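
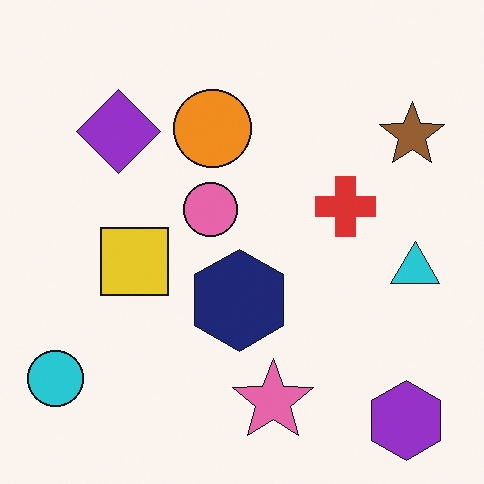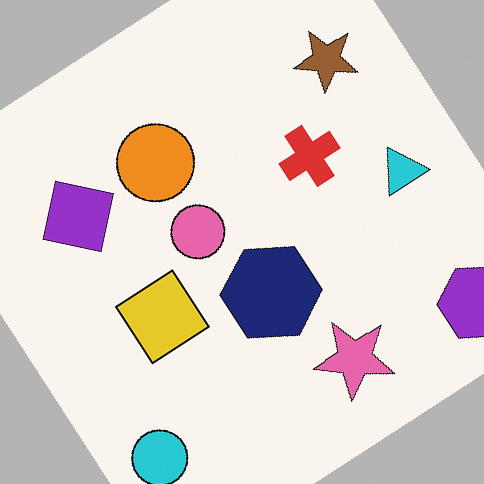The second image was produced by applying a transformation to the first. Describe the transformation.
This is the original image rotated counter-clockwise by a large amount — several tens of degrees.

Every shape is tilted by the same angle and the image corners show triangular fill wedges — a whole-image rotation by a non-right angle.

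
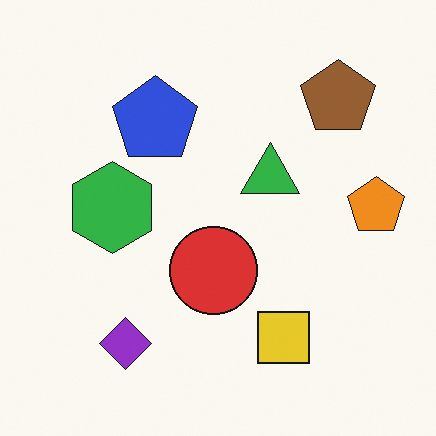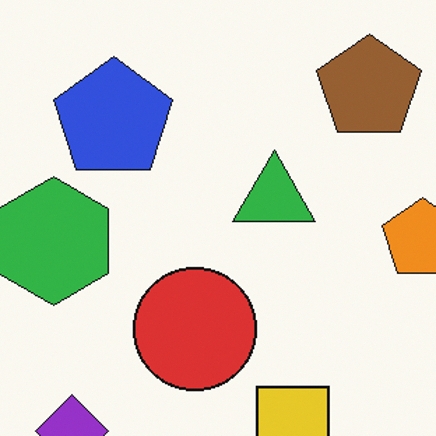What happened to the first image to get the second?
It was cropped to a modestly smaller region and rescaled.

The visible shapes are larger and the field of view is narrower; shapes near the original edges may be partly or wholly outside the frame — a crop-and-rescale.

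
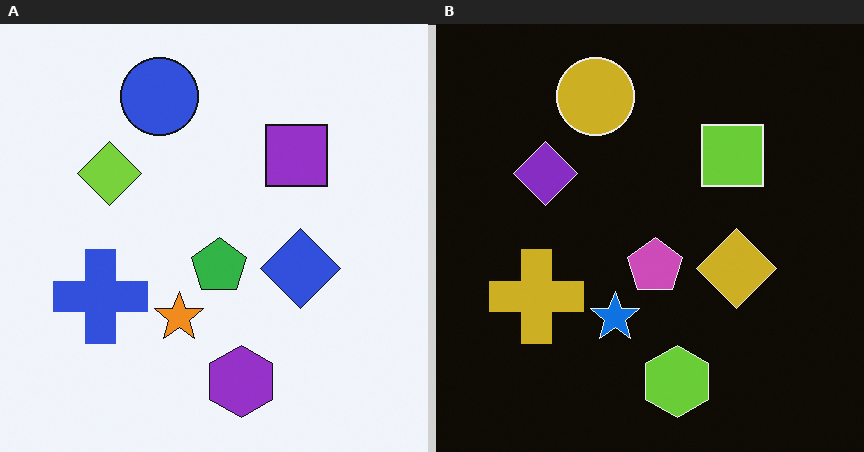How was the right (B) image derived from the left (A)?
The transformation is: color-inverted (negative).

The light background has become dark and every shape's color is its complement — a photographic negative.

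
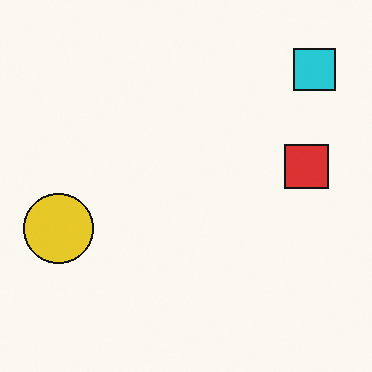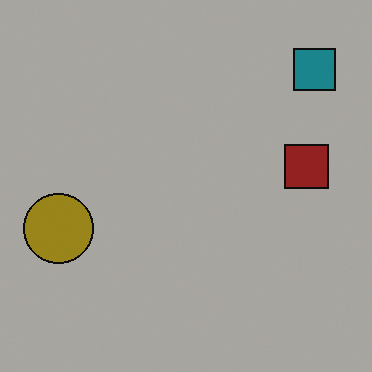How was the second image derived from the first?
The second image is the first substantially darkened.

Every pixel — background and shapes alike — is uniformly darkened.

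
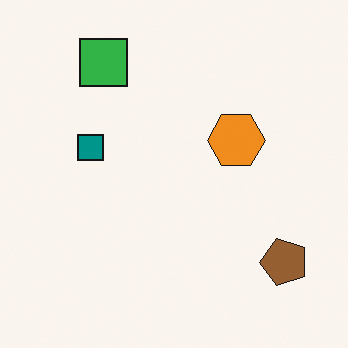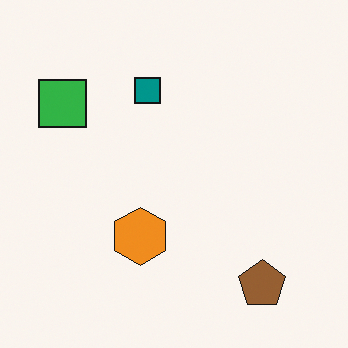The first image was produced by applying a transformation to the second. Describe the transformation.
Transposed (reflected across the top-left ↔ bottom-right diagonal).

Shapes have swapped their row and column positions — what was in the top-right is now in the bottom-left — a diagonal reflection.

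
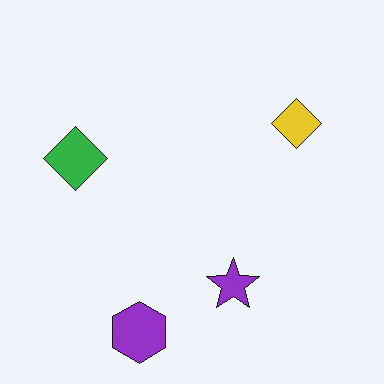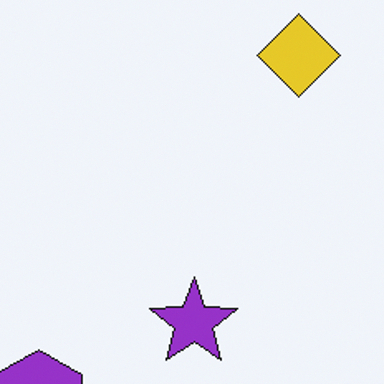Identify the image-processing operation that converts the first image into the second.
The transformation is: cropped to a noticeably smaller region and rescaled.

The visible shapes are larger and the field of view is narrower; shapes near the original edges may be partly or wholly outside the frame — a crop-and-rescale.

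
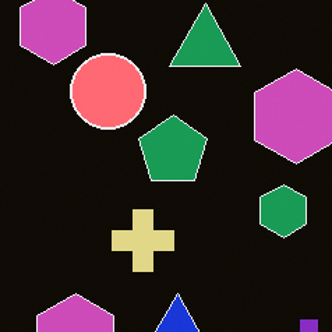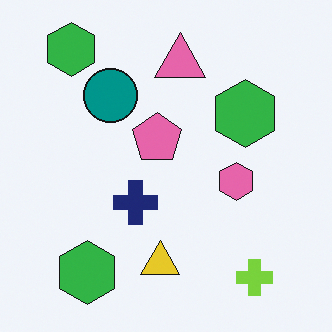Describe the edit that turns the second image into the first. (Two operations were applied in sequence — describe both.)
It was cropped to a modestly smaller region and rescaled, then color-inverted (negative).

The visible shapes are larger and the field of view is narrower; shapes near the original edges may be partly or wholly outside the frame — a crop-and-rescale. The light background has become dark and every shape's color is its complement — a photographic negative.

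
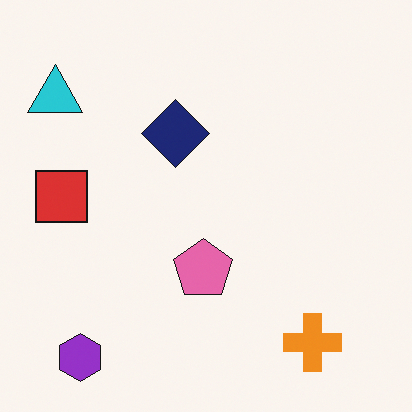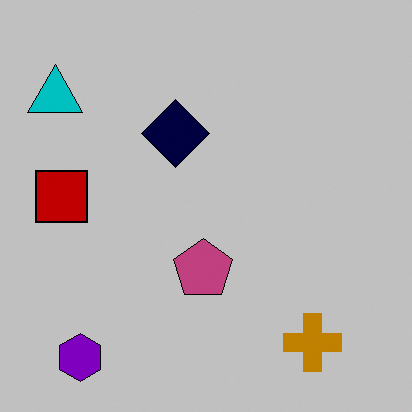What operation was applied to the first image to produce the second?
The second image is the first heavily posterized to just a handful of flat colors.

Each flat color has snapped to a coarser quantized level — most visibly, the near-white background has dropped to a flat grey.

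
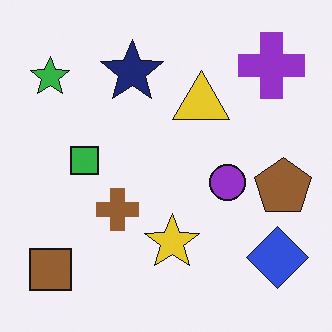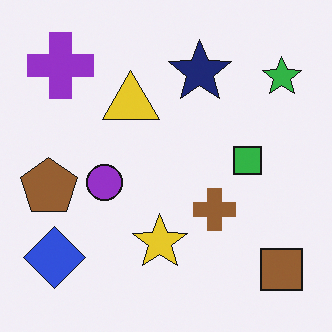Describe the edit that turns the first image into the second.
The transformation is: flipped horizontally (left ↔ right).

The brown pentagon is in the right of the first image and the left of the second — shapes on opposite sides of the vertical midline have swapped in a mirror flip.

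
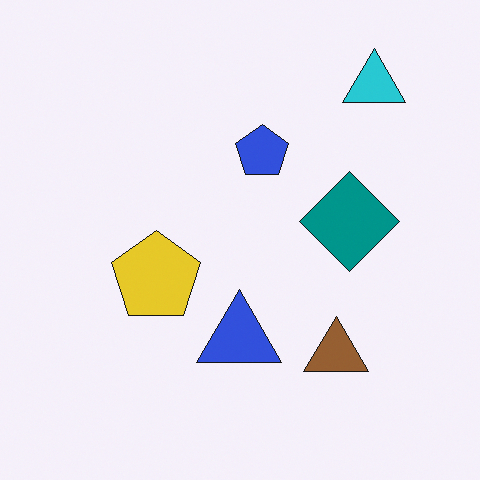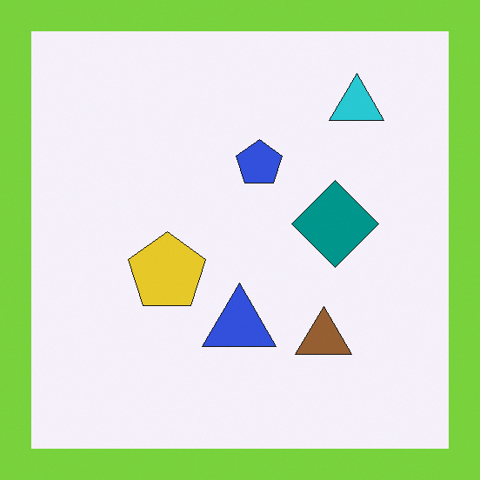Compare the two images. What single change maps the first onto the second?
This is the original image framed with a lime border.

A solid lime frame runs around the edge of the second image, with the content slightly shrunk inside it.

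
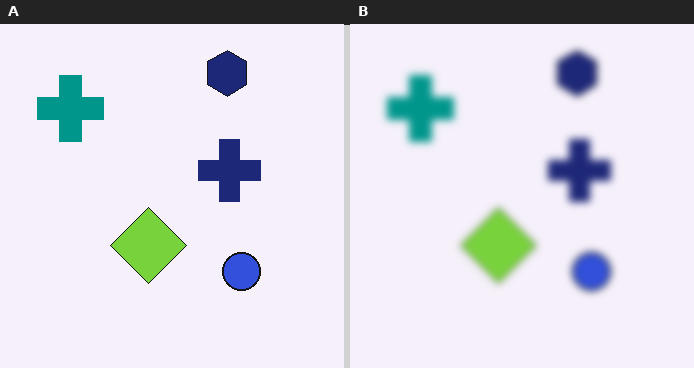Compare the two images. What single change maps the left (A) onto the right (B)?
The image was moderately blurred.

Shape edges and outlines are uniformly softened across the whole image.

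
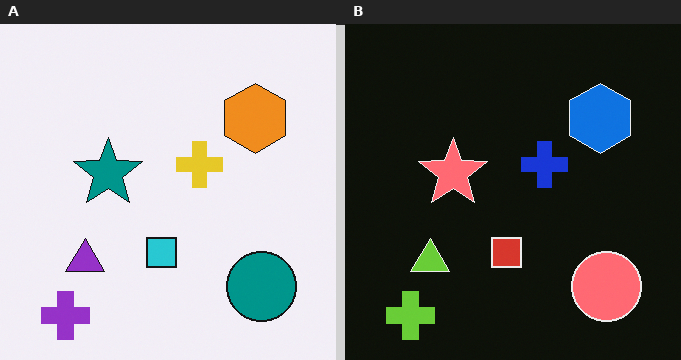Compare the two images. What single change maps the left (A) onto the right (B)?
This is the original image color-inverted (negative).

The light background has become dark and every shape's color is its complement — a photographic negative.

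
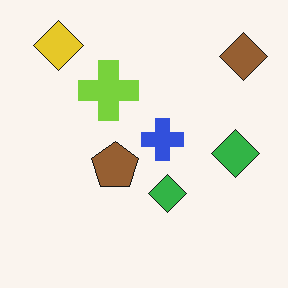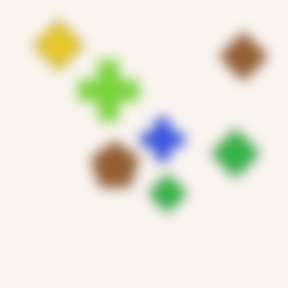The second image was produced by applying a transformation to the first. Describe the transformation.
The transformation is: heavily blurred.

Shape edges and outlines are uniformly softened across the whole image.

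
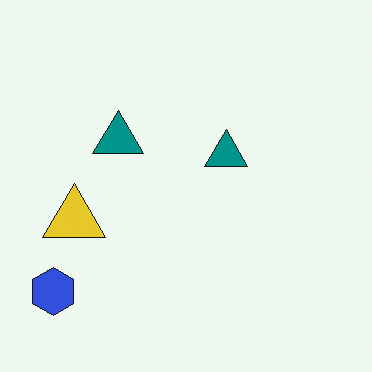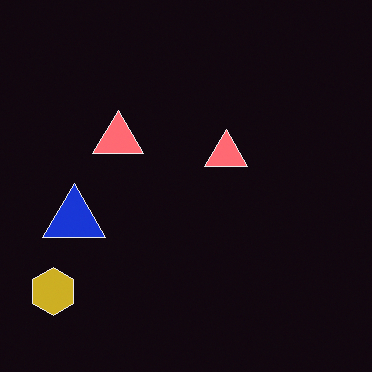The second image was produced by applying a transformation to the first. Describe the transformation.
The transformation is: color-inverted (negative).

The light background has become dark and every shape's color is its complement — a photographic negative.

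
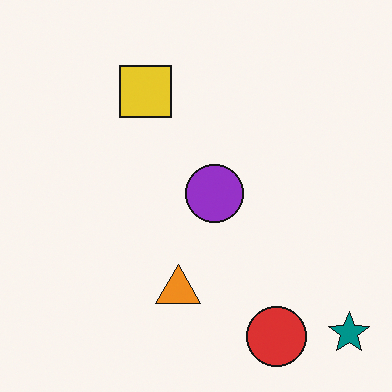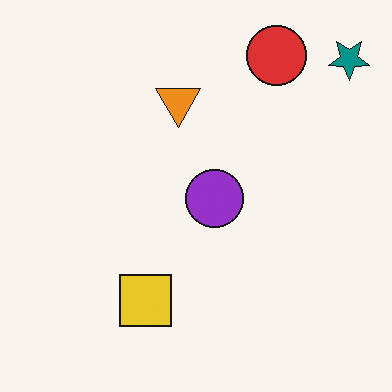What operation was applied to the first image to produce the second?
This is the original image flipped vertically (top ↔ bottom).

The red circle is in the bottom-right of the first image and the top-right of the second — shapes on opposite sides of the horizontal midline have swapped in a mirror flip.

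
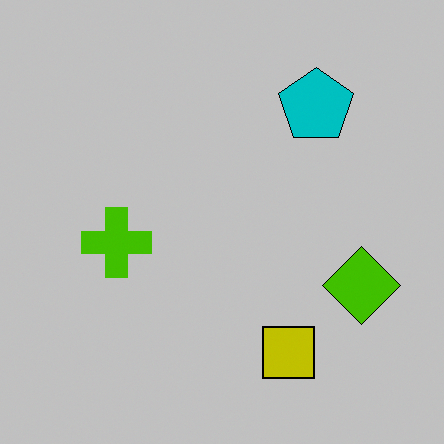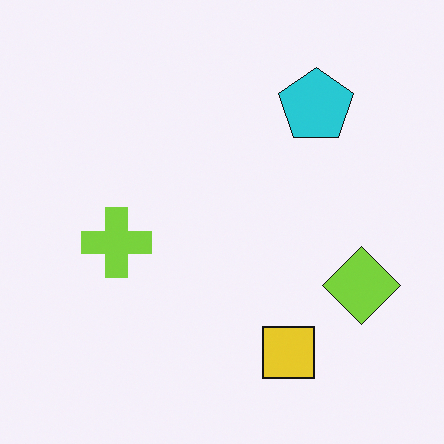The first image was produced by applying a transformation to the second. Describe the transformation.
The image was aggressively posterized.

Each flat color has snapped to a coarser quantized level — most visibly, the near-white background has dropped to a flat grey.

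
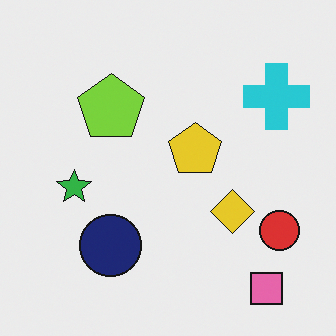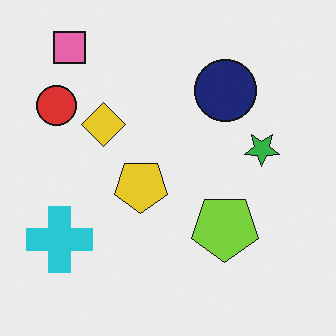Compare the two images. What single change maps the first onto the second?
It was rotated 180°.

The pink square sits in the bottom-right of the first image and the top-left of the second — consistent with a whole-image 180° rotation.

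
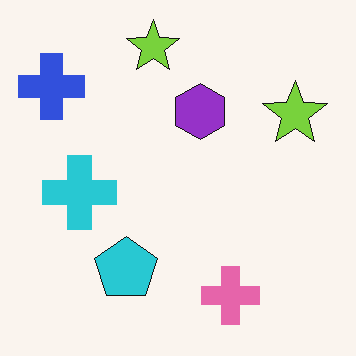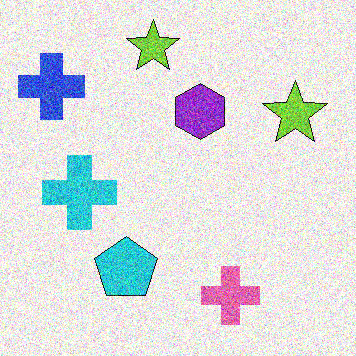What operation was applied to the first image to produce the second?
This is the original image degraded with heavy additive noise.

Random speckle covers the whole image, including the flat background.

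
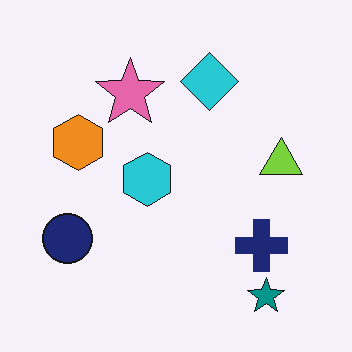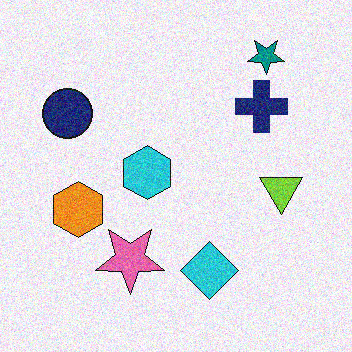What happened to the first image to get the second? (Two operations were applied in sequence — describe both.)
The second image is the first flipped vertically (top ↔ bottom), then degraded with moderate additive noise.

The teal star is in the bottom-right of the first image and the top-right of the second — shapes on opposite sides of the horizontal midline have swapped in a mirror flip. Random speckle covers the whole image, including the flat background.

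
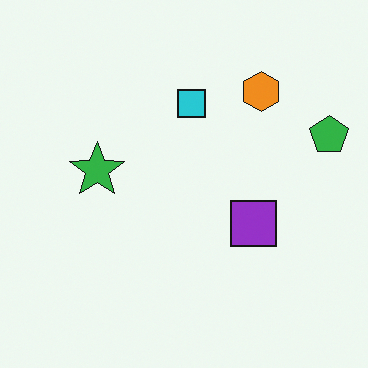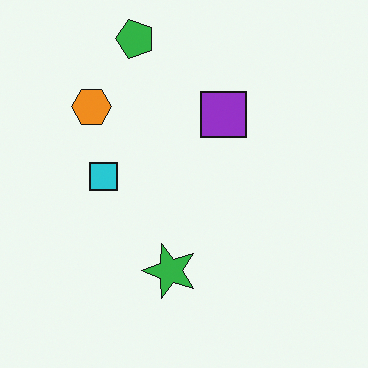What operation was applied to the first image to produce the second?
Rotated 90° counter-clockwise.

The green pentagon sits in the right of the first image and the top of the second — consistent with a whole-image 90° counter-clockwise rotation.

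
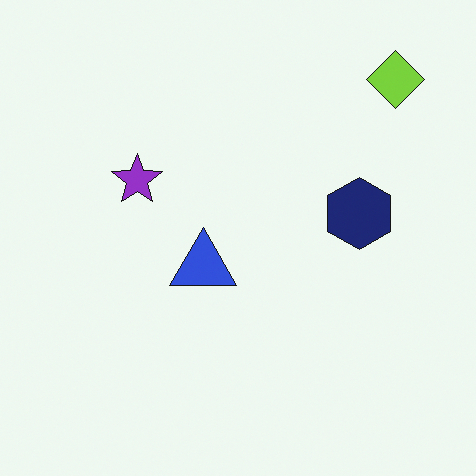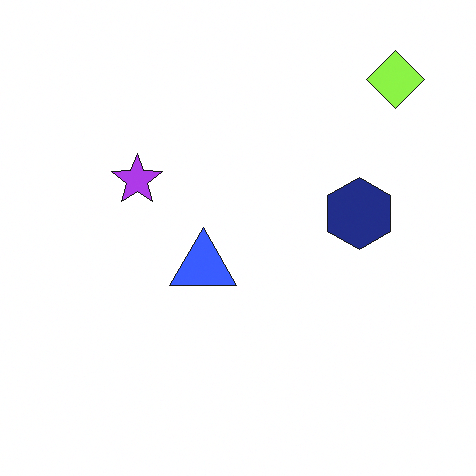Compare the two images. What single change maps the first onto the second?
It was brightened a little.

Every pixel — background and shapes alike — is uniformly brightened.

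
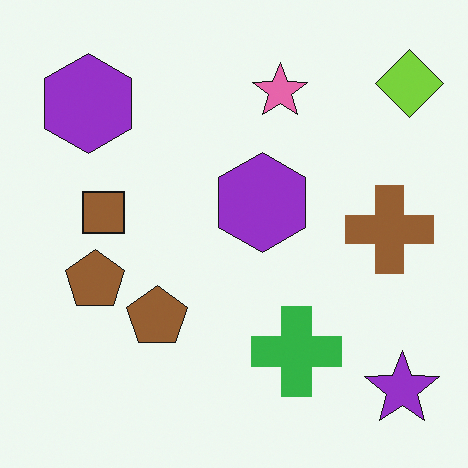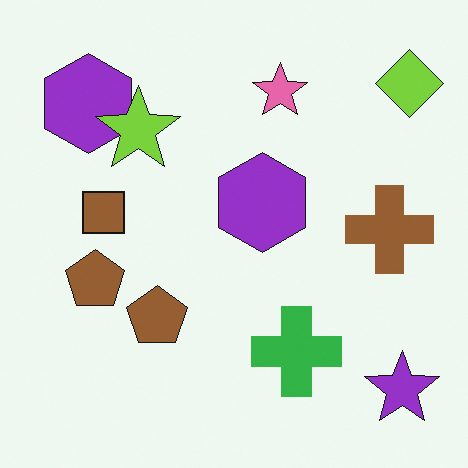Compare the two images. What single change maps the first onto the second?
Overlaid with an additional lime star.

A lime star appears in the second image that is absent from the first.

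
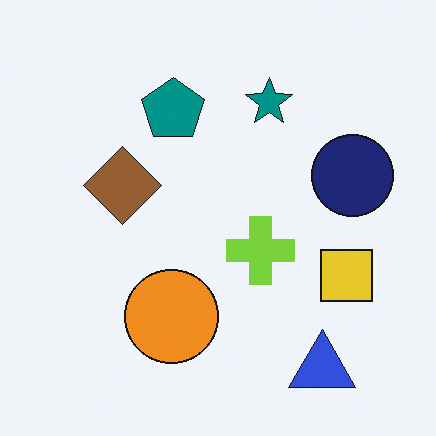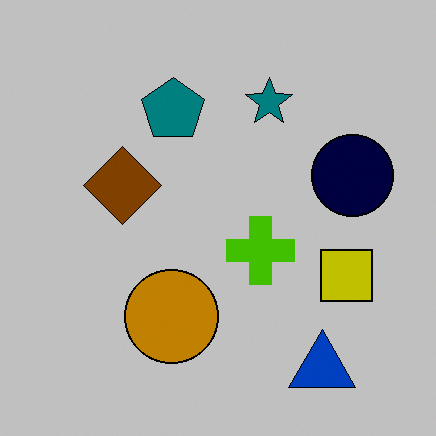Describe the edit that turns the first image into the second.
The image was aggressively posterized.

Each flat color has snapped to a coarser quantized level — most visibly, the near-white background has dropped to a flat grey.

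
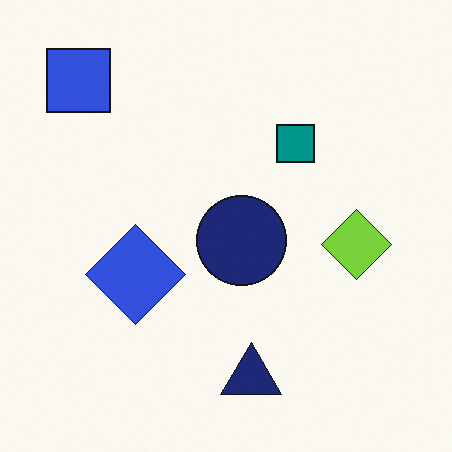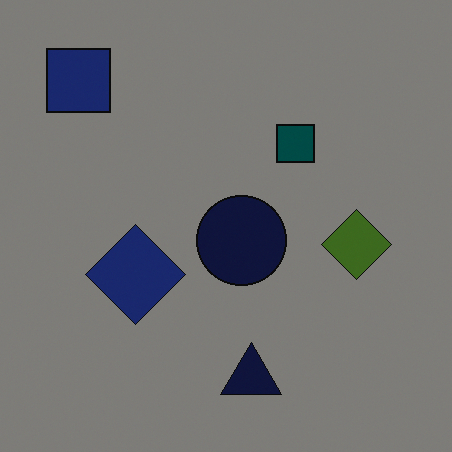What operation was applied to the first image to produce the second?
The second image is the first noticeably darkened.

Every pixel — background and shapes alike — is uniformly darkened.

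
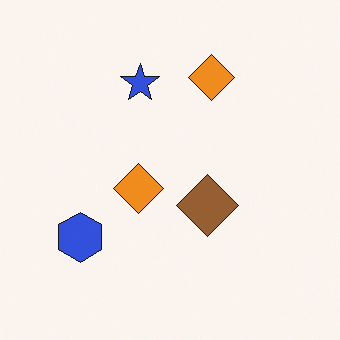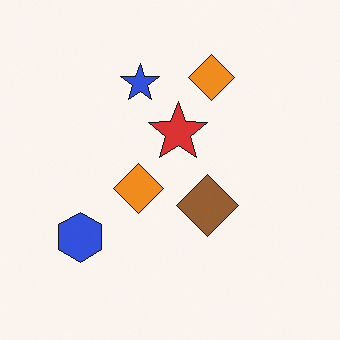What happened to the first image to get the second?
The second image is the first overlaid with an additional red star.

A red star appears in the second image that is absent from the first.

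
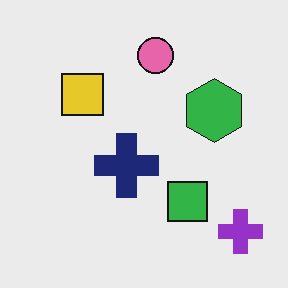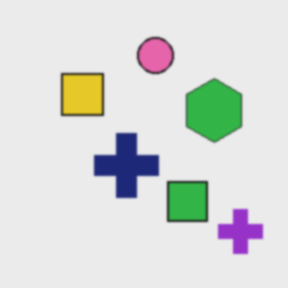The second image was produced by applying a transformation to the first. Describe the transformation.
The transformation is: slightly softened.

Shape edges and outlines are uniformly softened across the whole image.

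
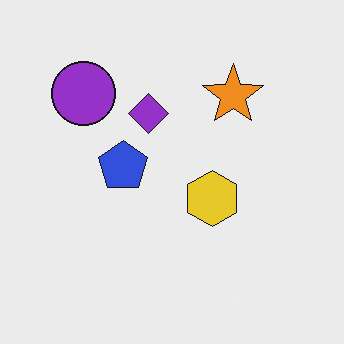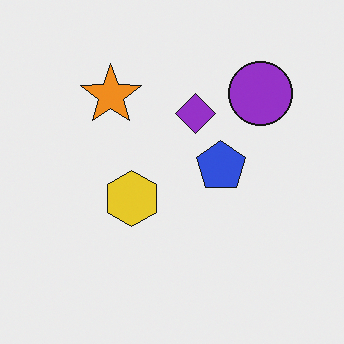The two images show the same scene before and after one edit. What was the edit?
Flipped horizontally (left ↔ right).

The purple circle is in the top-left of the first image and the top-right of the second — shapes on opposite sides of the vertical midline have swapped in a mirror flip.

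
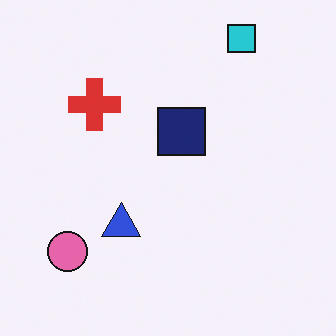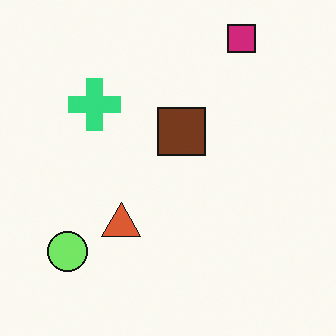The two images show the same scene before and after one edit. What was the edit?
This is the original image hue-shifted through roughly a third of the color wheel.

Every shape's color has rotated by the same amount around the hue wheel — a uniform hue shift.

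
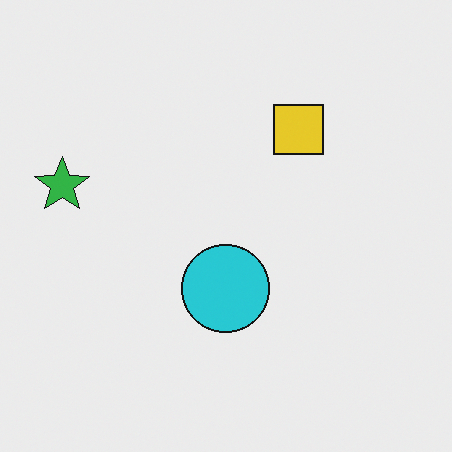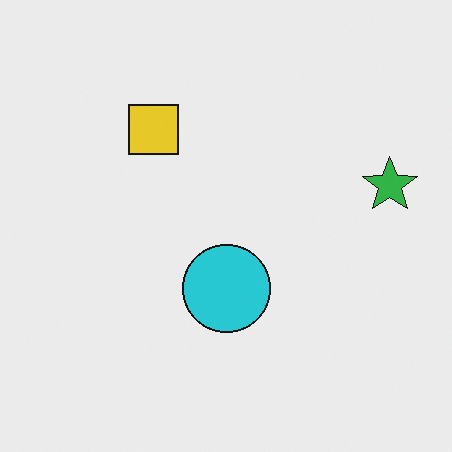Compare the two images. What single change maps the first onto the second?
The second image is the first flipped horizontally (left ↔ right).

The green star is in the left of the first image and the right of the second — shapes on opposite sides of the vertical midline have swapped in a mirror flip.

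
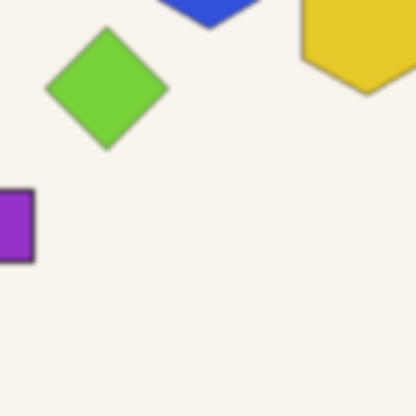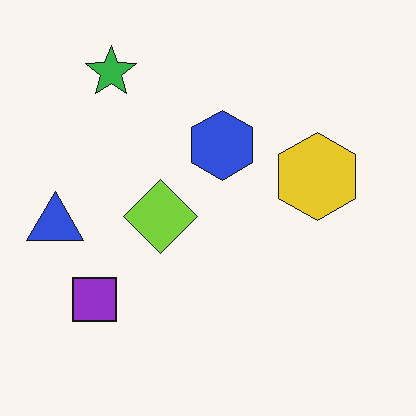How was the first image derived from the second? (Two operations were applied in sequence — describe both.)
This is the original image slightly softened, then cropped tightly and scaled back up.

Shape edges and outlines are uniformly softened across the whole image. The visible shapes are larger and the field of view is narrower; shapes near the original edges may be partly or wholly outside the frame — a crop-and-rescale.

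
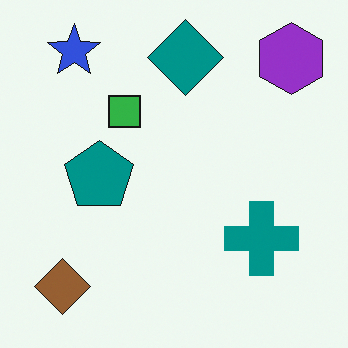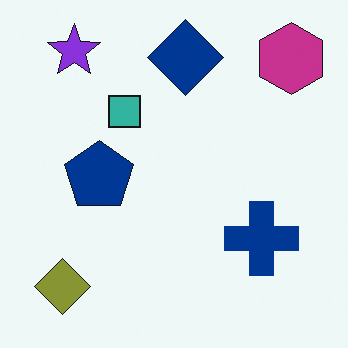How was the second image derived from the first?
The transformation is: hue-shifted slightly.

Every shape's color has rotated by the same amount around the hue wheel — a uniform hue shift.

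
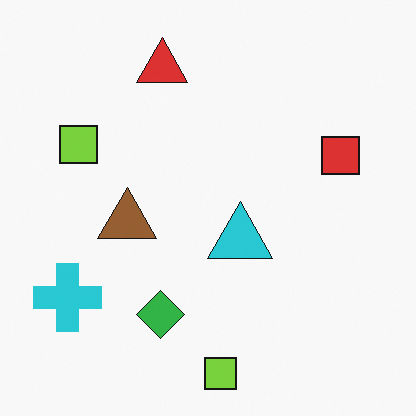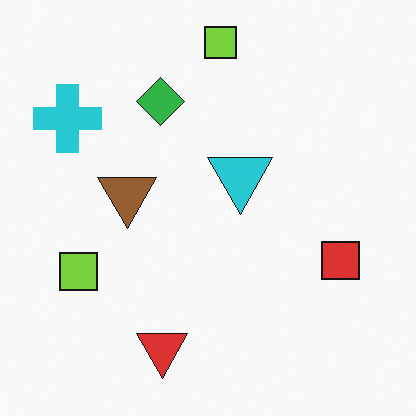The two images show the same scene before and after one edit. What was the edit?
The second image is the first flipped vertically (top ↔ bottom).

The red triangle is in the top of the first image and the bottom of the second — shapes on opposite sides of the horizontal midline have swapped in a mirror flip.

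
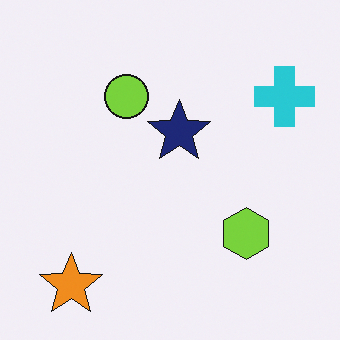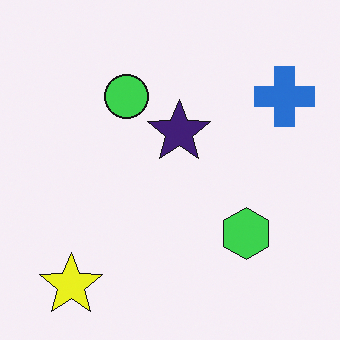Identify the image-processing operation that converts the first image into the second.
The image was hue-shifted slightly.

Every shape's color has rotated by the same amount around the hue wheel — a uniform hue shift.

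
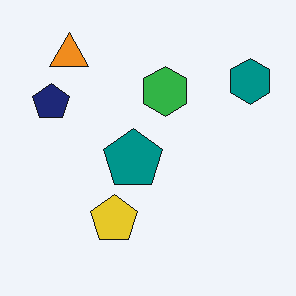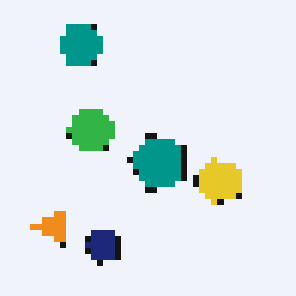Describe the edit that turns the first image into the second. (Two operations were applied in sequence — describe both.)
Rotated 90° counter-clockwise, then pixelated into visible square blocks.

The teal hexagon sits in the top-right of the first image and the top-left of the second — consistent with a whole-image 90° counter-clockwise rotation. Shapes are reduced to large square blocks; fine edges and outlines are lost — a downscale-then-upscale (mosaic) effect.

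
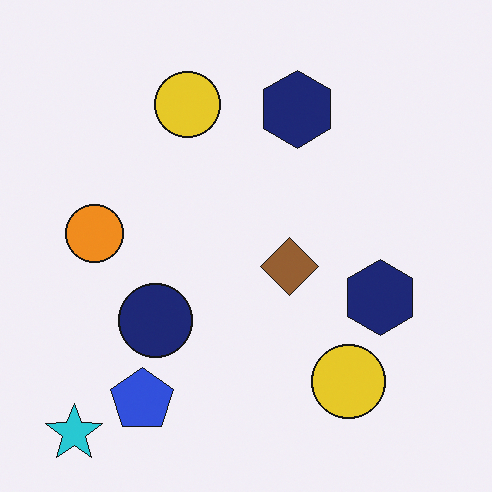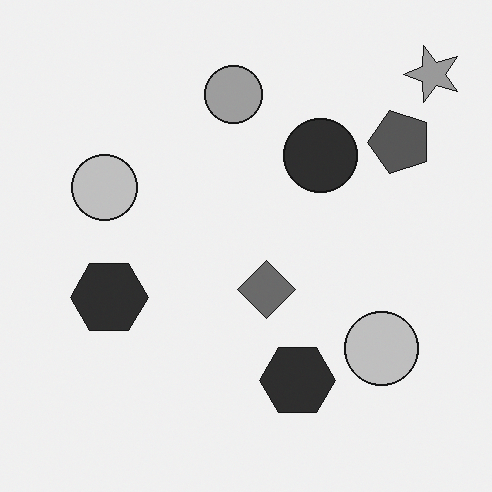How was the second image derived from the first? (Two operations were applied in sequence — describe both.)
The image was transposed (reflected across the top-left ↔ bottom-right diagonal), then converted to grayscale.

Shapes have swapped their row and column positions — what was in the top-right is now in the bottom-left — a diagonal reflection. All color is removed — every shape is now a shade of grey.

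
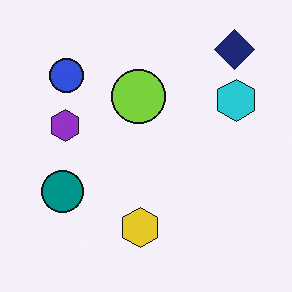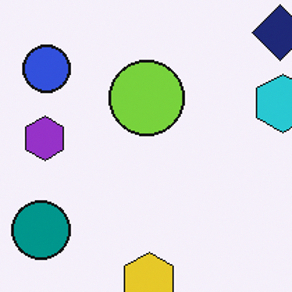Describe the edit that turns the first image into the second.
It was cropped to a modestly smaller region and rescaled.

The visible shapes are larger and the field of view is narrower; shapes near the original edges may be partly or wholly outside the frame — a crop-and-rescale.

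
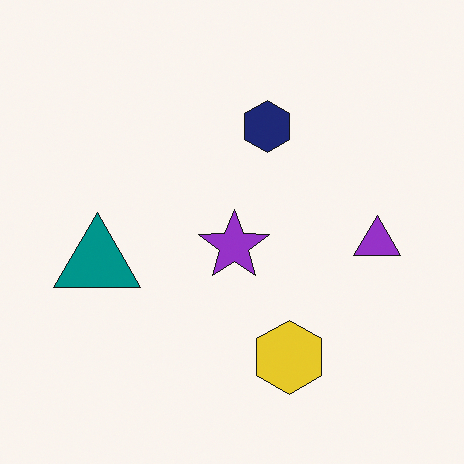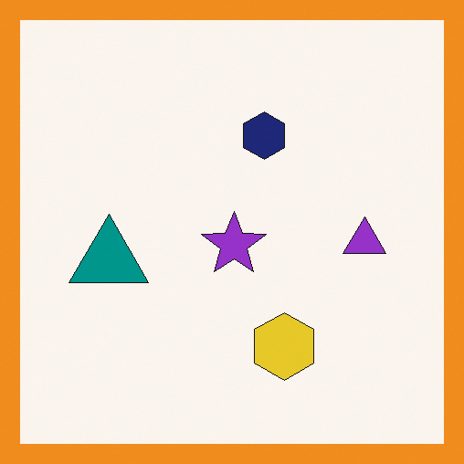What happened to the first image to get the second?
The image was framed with a orange border.

A solid orange frame runs around the edge of the second image, with the content slightly shrunk inside it.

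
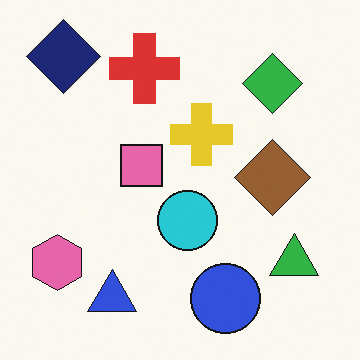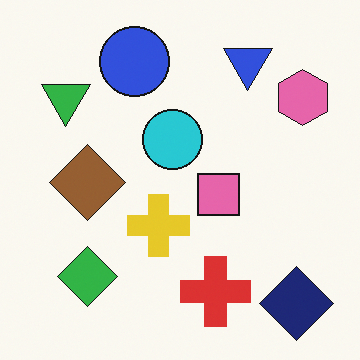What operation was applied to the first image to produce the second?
The transformation is: rotated 180°.

The navy diamond sits in the top-left of the first image and the bottom-right of the second — consistent with a whole-image 180° rotation.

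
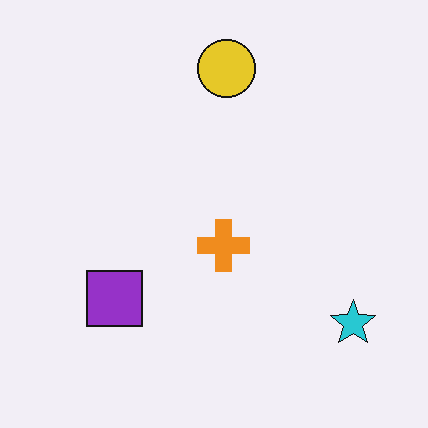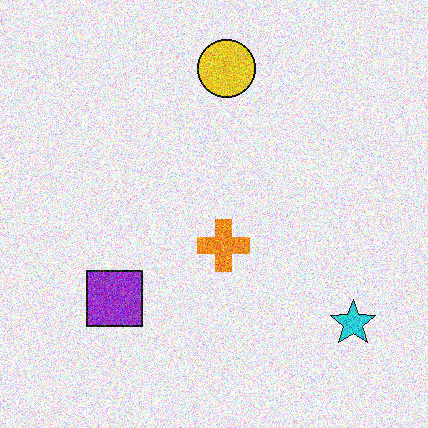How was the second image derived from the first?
The second image is the first degraded with heavy additive noise.

Random speckle covers the whole image, including the flat background.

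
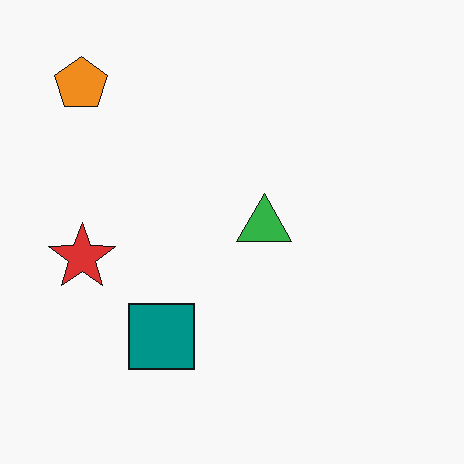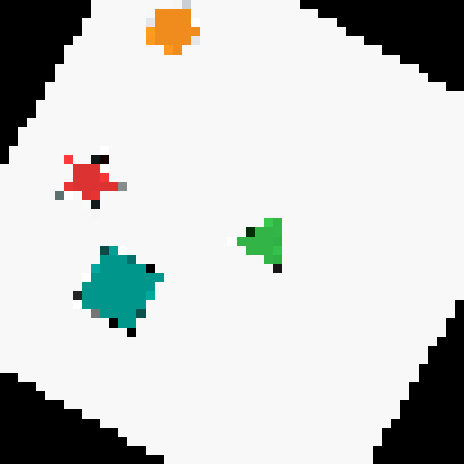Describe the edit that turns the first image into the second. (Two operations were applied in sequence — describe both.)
It was rotated clockwise by a moderate amount, then heavily pixelated into large blocks.

Every shape is tilted by the same angle and the image corners show triangular fill wedges — a whole-image rotation by a non-right angle. Shapes are reduced to large square blocks; fine edges and outlines are lost — a downscale-then-upscale (mosaic) effect.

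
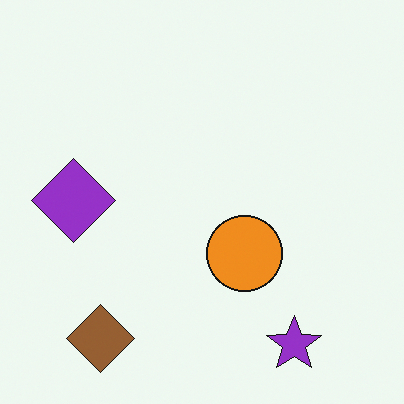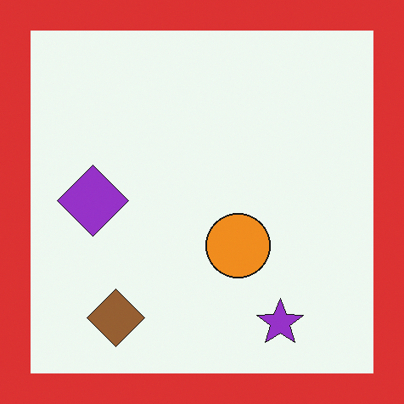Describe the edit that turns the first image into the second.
The second image is the first framed with a red border.

A solid red frame runs around the edge of the second image, with the content slightly shrunk inside it.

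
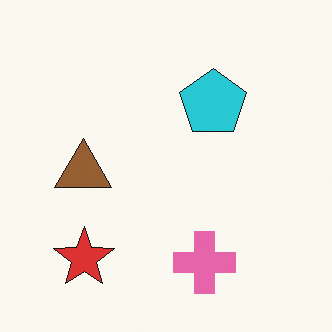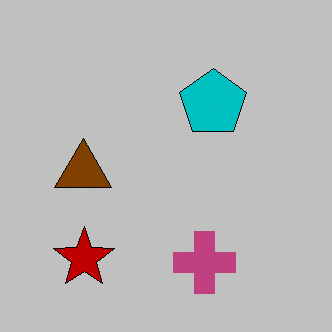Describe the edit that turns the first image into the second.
It was aggressively posterized.

Each flat color has snapped to a coarser quantized level — most visibly, the near-white background has dropped to a flat grey.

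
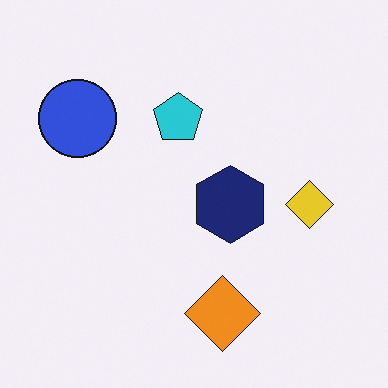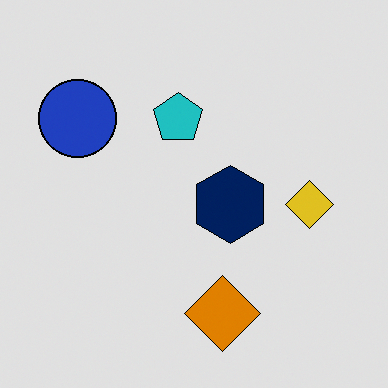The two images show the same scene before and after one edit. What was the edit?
This is the original image moderately posterized.

Each flat color has snapped to a coarser quantized level — most visibly, the near-white background has dropped to a flat grey.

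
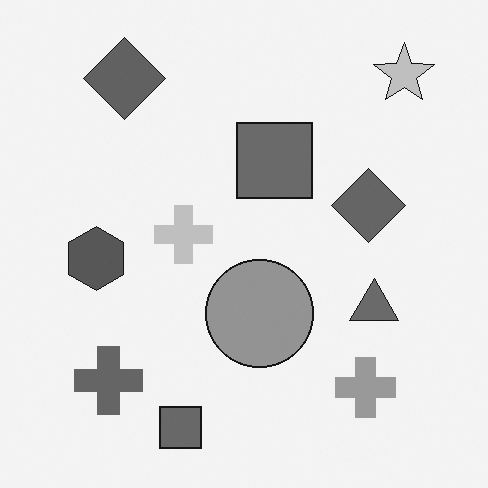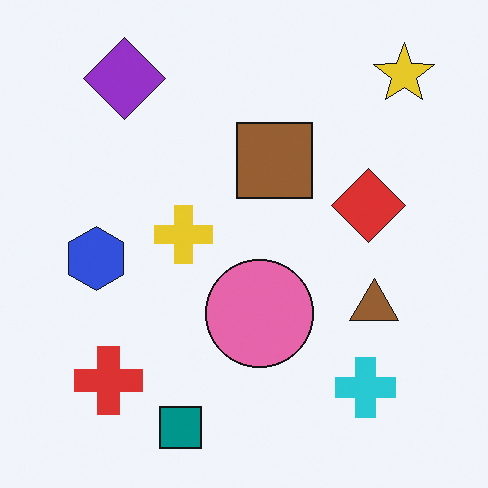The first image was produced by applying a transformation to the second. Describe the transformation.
The transformation is: converted to grayscale.

All color is removed — every shape is now a shade of grey.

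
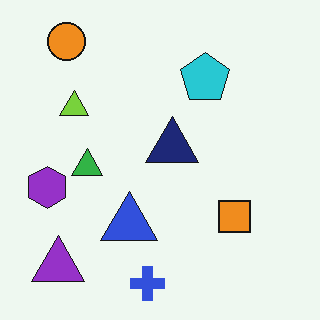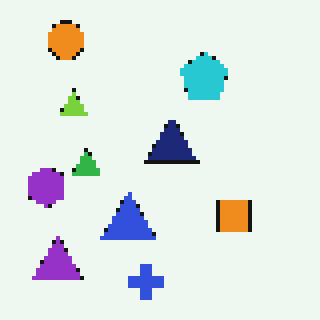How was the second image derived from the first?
Lightly pixelated (a mild mosaic effect).

Shapes are reduced to large square blocks; fine edges and outlines are lost — a downscale-then-upscale (mosaic) effect.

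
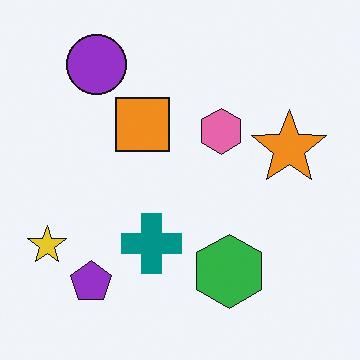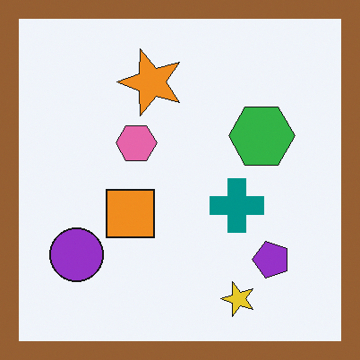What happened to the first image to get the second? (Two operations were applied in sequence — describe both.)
The image was rotated 90° counter-clockwise, then framed with a brown border.

The yellow star sits in the bottom-left of the first image and the bottom-right of the second — consistent with a whole-image 90° counter-clockwise rotation. A solid brown frame runs around the edge of the second image, with the content slightly shrunk inside it.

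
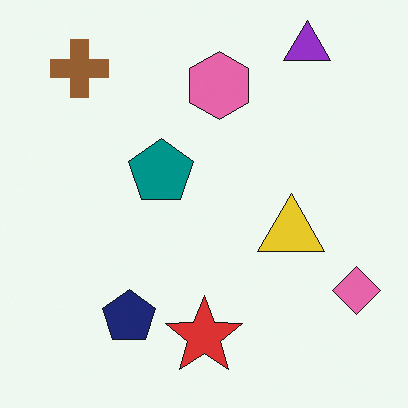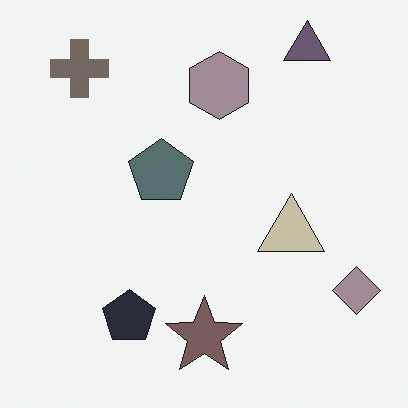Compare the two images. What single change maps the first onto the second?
The transformation is: made much more muted (saturation change).

All colors are more muted and greyish — a global saturation change.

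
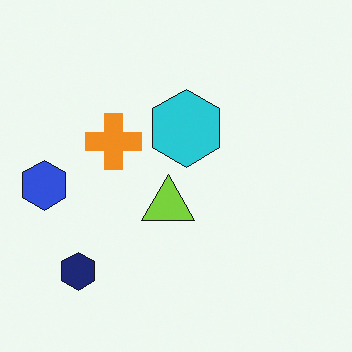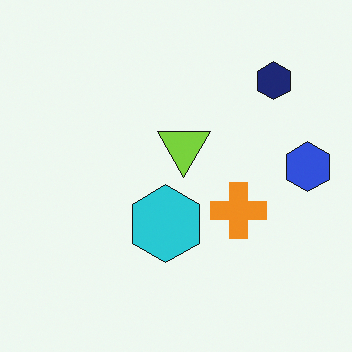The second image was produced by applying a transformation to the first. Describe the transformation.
The transformation is: rotated 180°.

The navy hexagon sits in the bottom-left of the first image and the top-right of the second — consistent with a whole-image 180° rotation.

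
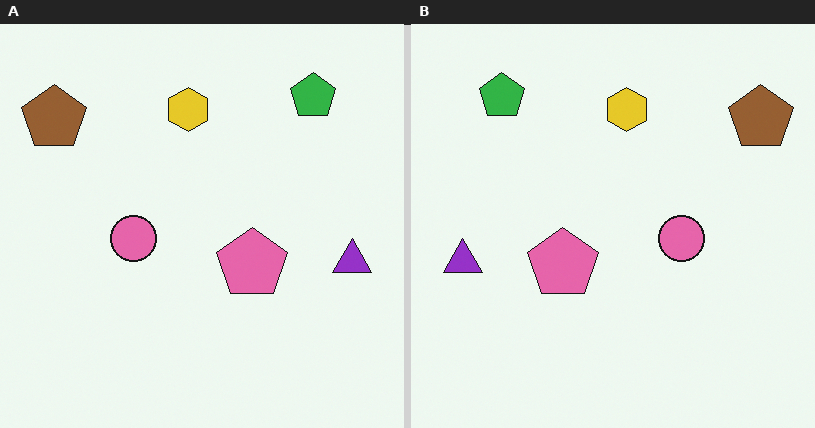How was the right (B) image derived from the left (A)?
The right (B) image is the left (A) flipped horizontally (left ↔ right).

The purple triangle is in the right of the left (A) image and the left of the right (B) — shapes on opposite sides of the vertical midline have swapped in a mirror flip.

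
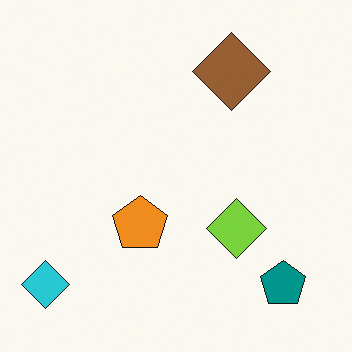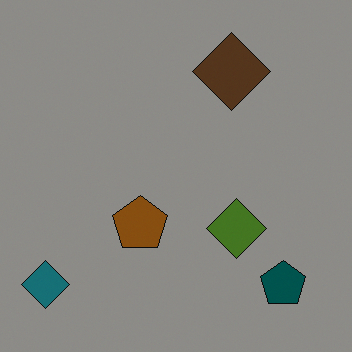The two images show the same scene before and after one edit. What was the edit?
It was darkened a lot.

Every pixel — background and shapes alike — is uniformly darkened.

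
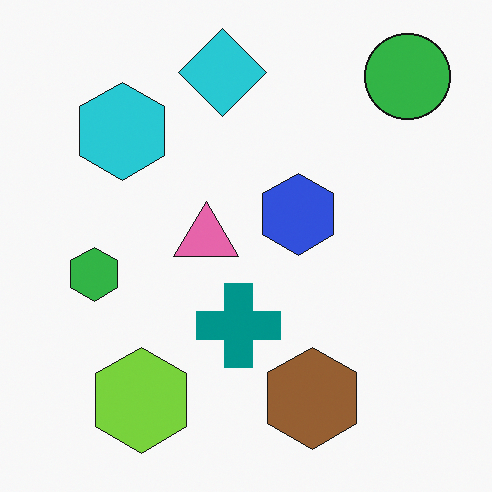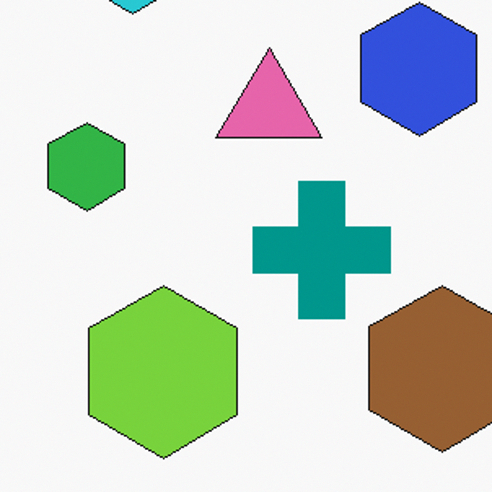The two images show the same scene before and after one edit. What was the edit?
The transformation is: cropped to a noticeably smaller region and rescaled.

The visible shapes are larger and the field of view is narrower; shapes near the original edges may be partly or wholly outside the frame — a crop-and-rescale.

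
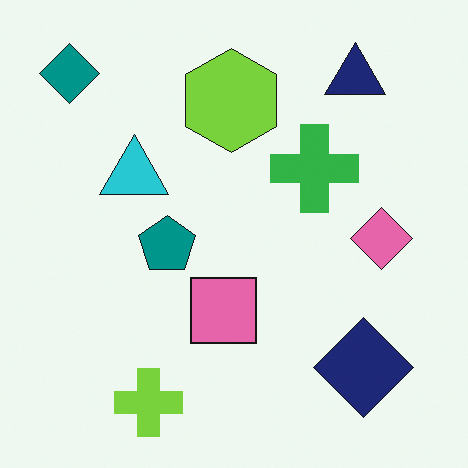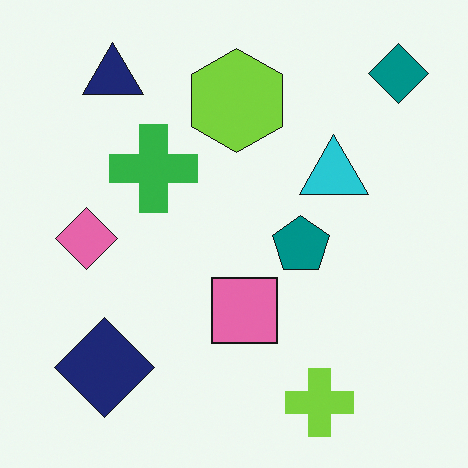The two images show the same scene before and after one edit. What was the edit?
The image was flipped horizontally (left ↔ right).

The teal diamond is in the top-left of the first image and the top-right of the second — shapes on opposite sides of the vertical midline have swapped in a mirror flip.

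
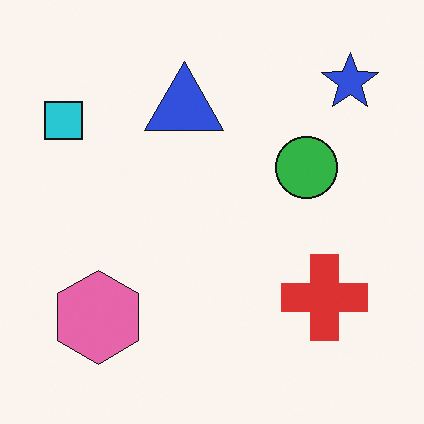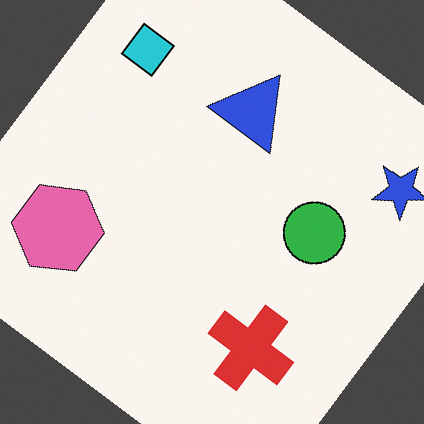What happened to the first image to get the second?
This is the original image rotated clockwise by a large amount — several tens of degrees.

Every shape is tilted by the same angle and the image corners show triangular fill wedges — a whole-image rotation by a non-right angle.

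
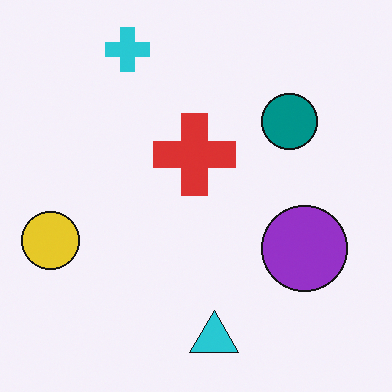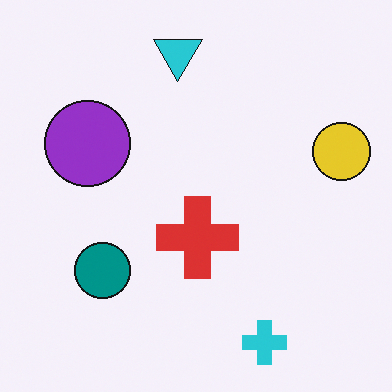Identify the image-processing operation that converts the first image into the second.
Rotated 180°.

The cyan cross sits in the top-left of the first image and the bottom-right of the second — consistent with a whole-image 180° rotation.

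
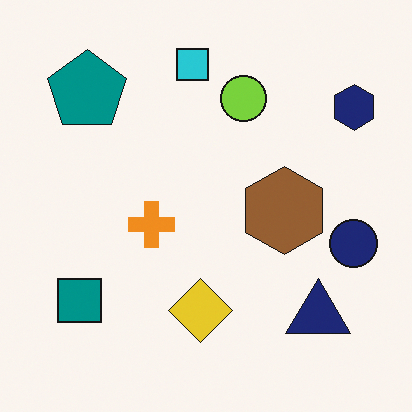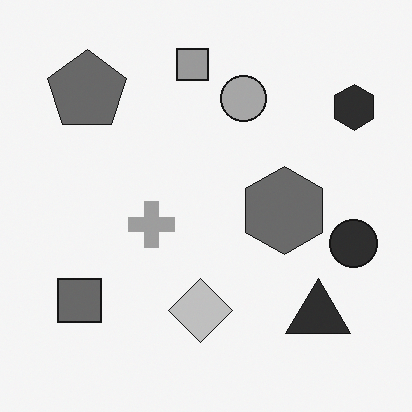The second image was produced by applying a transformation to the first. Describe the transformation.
The image was converted to grayscale.

All color is removed — every shape is now a shade of grey.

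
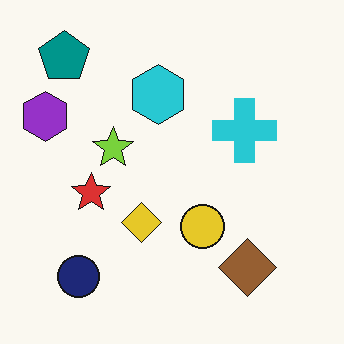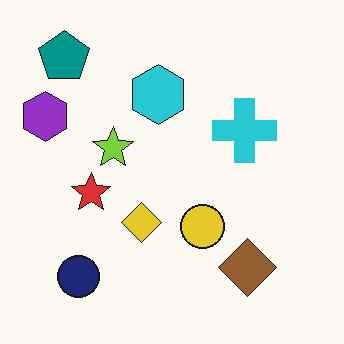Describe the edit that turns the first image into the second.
The image was JPEG-compressed with visible artifacts.

Blocky 8×8 compression artifacts appear around shape edges and the flat background shows ringing — characteristic JPEG degradation.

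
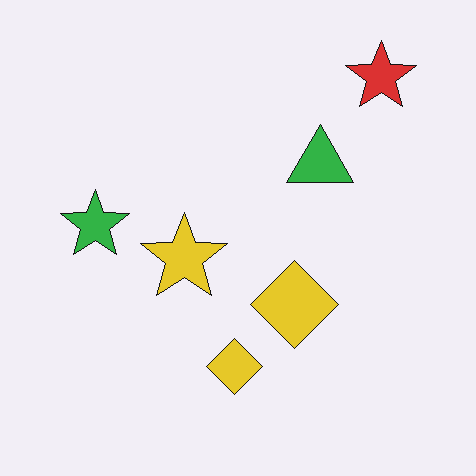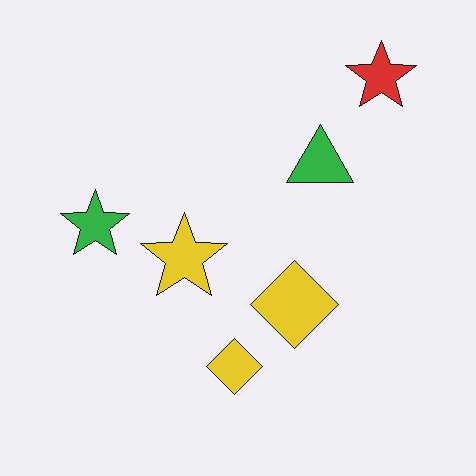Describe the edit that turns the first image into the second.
It was JPEG-compressed with visible artifacts.

Blocky 8×8 compression artifacts appear around shape edges and the flat background shows ringing — characteristic JPEG degradation.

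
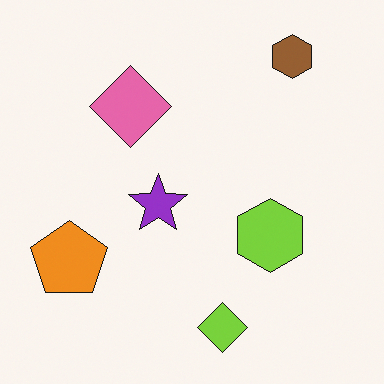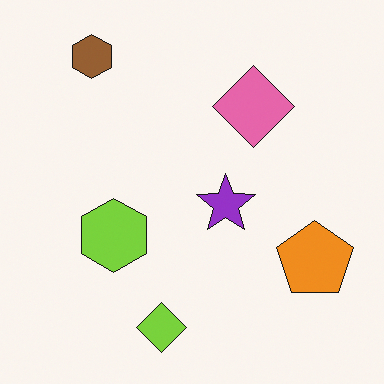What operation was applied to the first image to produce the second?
The second image is the first flipped horizontally (left ↔ right).

The orange pentagon is in the bottom-left of the first image and the bottom-right of the second — shapes on opposite sides of the vertical midline have swapped in a mirror flip.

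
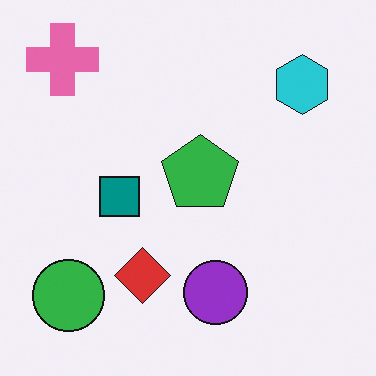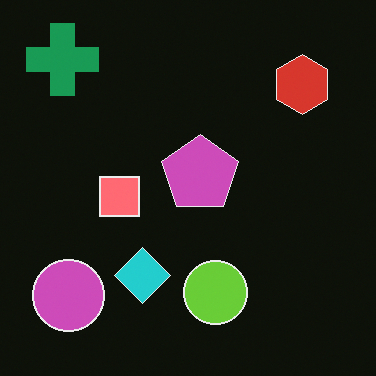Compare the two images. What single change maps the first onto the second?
Color-inverted (negative).

The light background has become dark and every shape's color is its complement — a photographic negative.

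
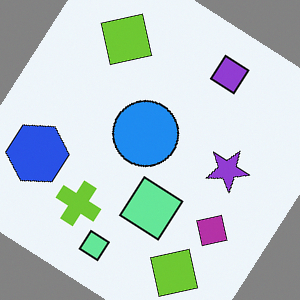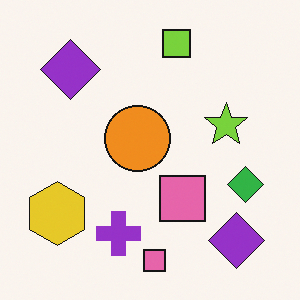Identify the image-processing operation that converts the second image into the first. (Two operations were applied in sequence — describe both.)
The first image is the second hue-shifted through roughly half the color wheel, then rotated clockwise by a large amount — several tens of degrees.

Every shape's color has rotated by the same amount around the hue wheel — a uniform hue shift. Every shape is tilted by the same angle and the image corners show triangular fill wedges — a whole-image rotation by a non-right angle.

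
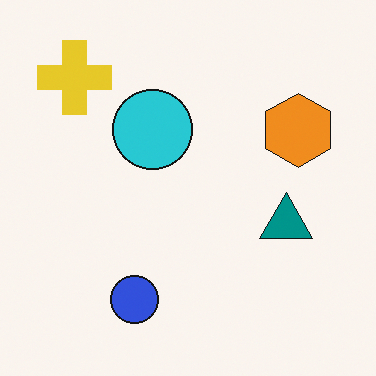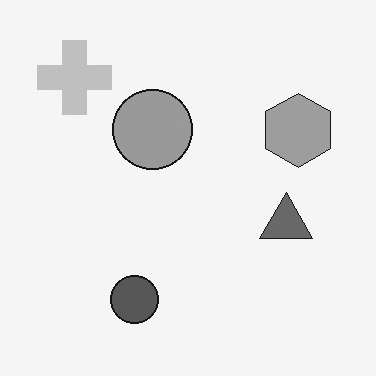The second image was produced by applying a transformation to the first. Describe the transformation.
The transformation is: converted to grayscale.

All color is removed — every shape is now a shade of grey.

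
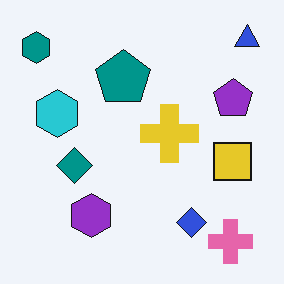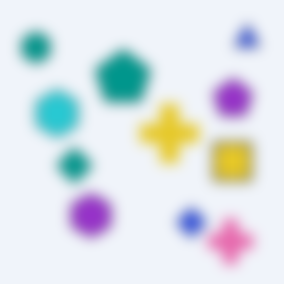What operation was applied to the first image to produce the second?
The second image is the first heavily blurred.

Shape edges and outlines are uniformly softened across the whole image.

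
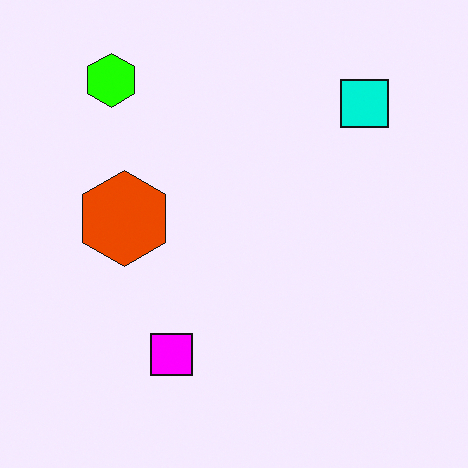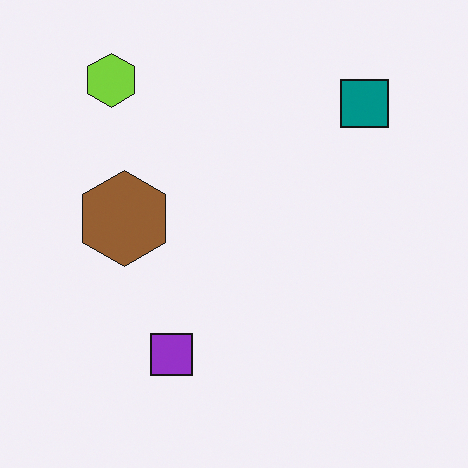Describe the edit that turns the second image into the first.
Heavily oversaturated.

All colors are more vivid — a global saturation change.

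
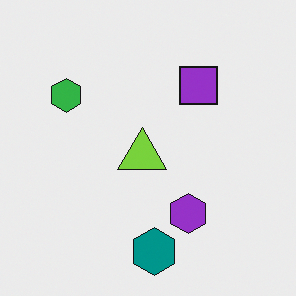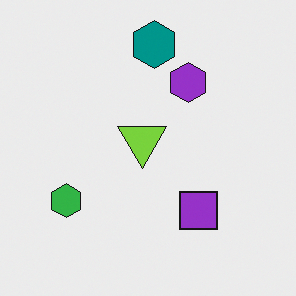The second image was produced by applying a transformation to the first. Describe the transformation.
The transformation is: flipped vertically (top ↔ bottom).

The teal hexagon is in the bottom of the first image and the top of the second — shapes on opposite sides of the horizontal midline have swapped in a mirror flip.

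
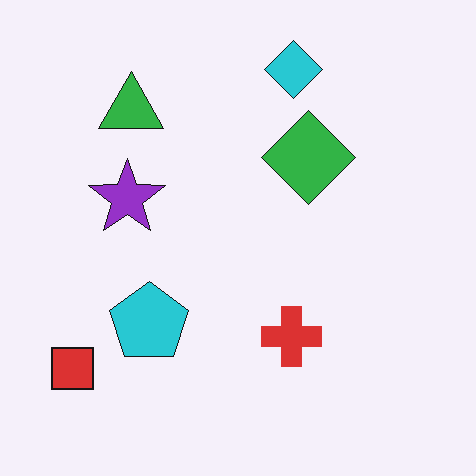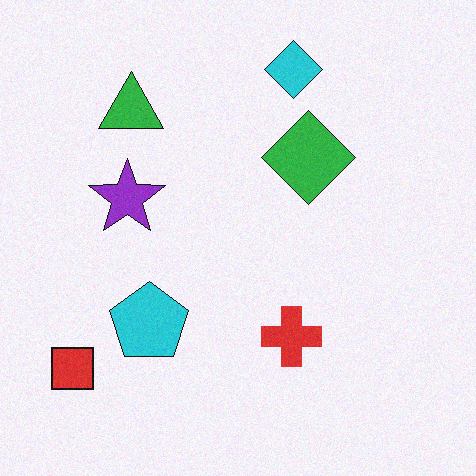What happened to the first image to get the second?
It was degraded with a light layer of grain.

Random speckle covers the whole image, including the flat background.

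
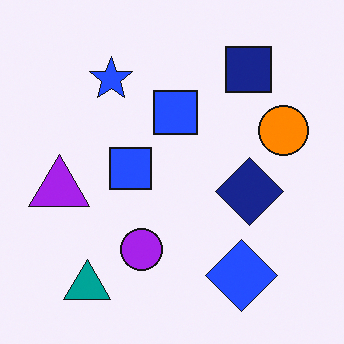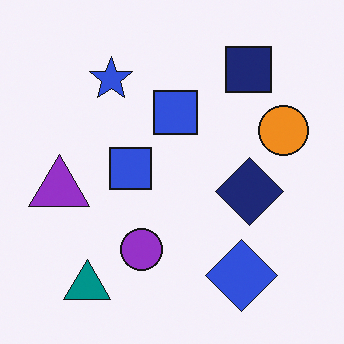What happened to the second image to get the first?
The first image is the second slightly oversaturated.

All colors are more vivid — a global saturation change.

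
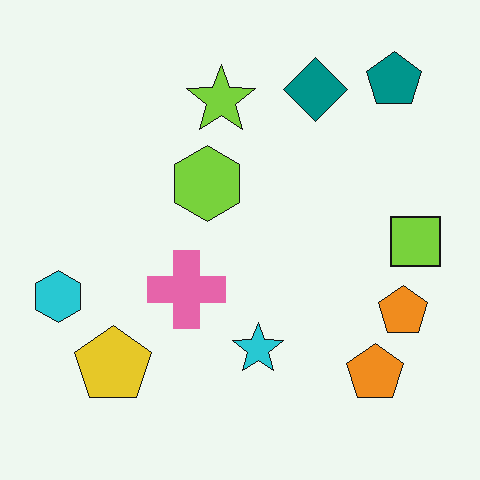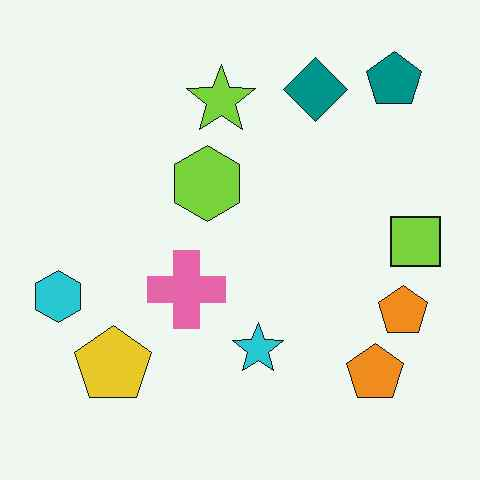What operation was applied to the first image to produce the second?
The transformation is: given moderate JPEG compression.

Blocky 8×8 compression artifacts appear around shape edges and the flat background shows ringing — characteristic JPEG degradation.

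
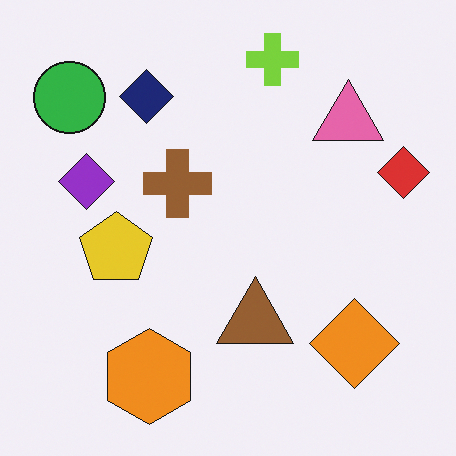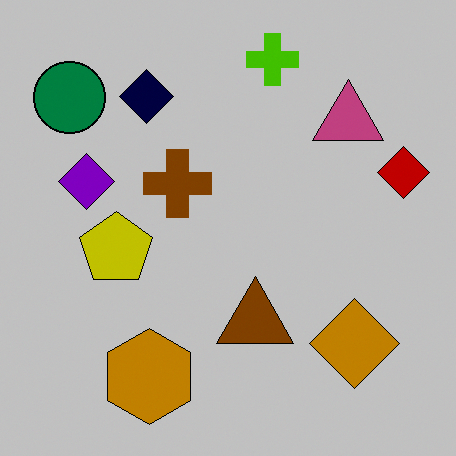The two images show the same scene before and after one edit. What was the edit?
It was aggressively posterized.

Each flat color has snapped to a coarser quantized level — most visibly, the near-white background has dropped to a flat grey.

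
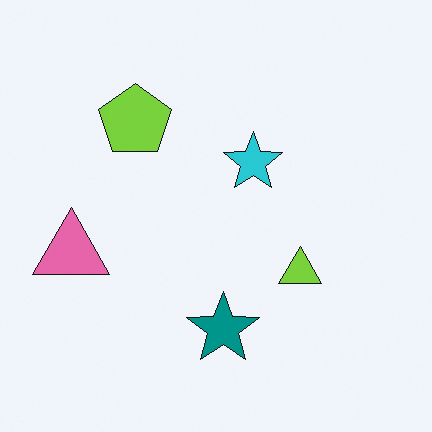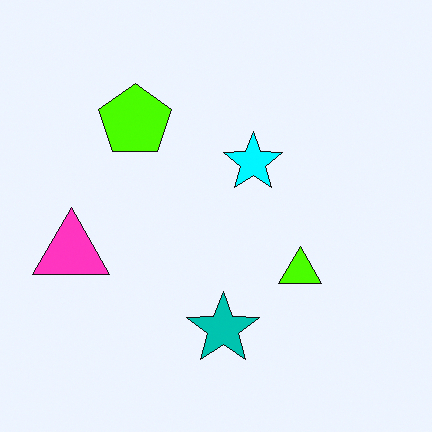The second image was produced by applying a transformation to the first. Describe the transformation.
The transformation is: made much more vivid (saturation change).

All colors are more vivid — a global saturation change.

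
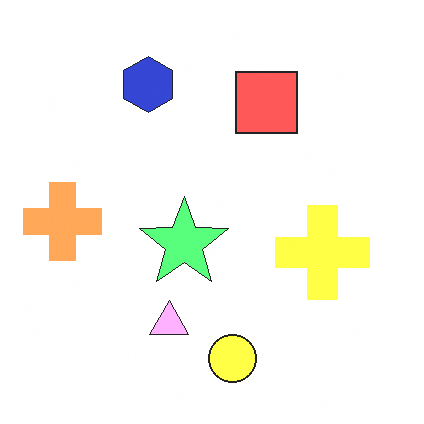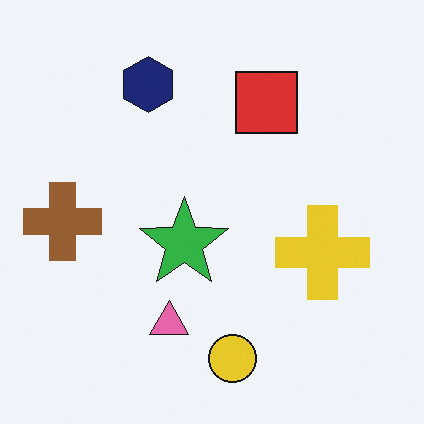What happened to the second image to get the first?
The first image is the second noticeably brightened.

Every pixel — background and shapes alike — is uniformly brightened.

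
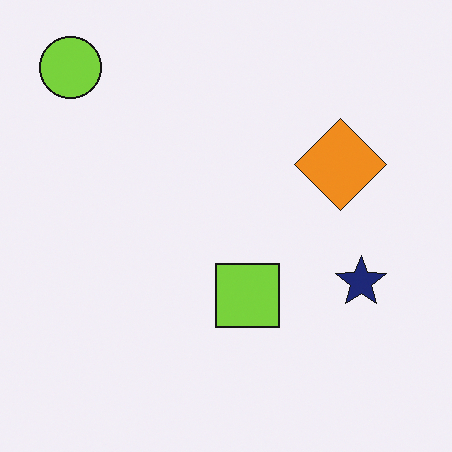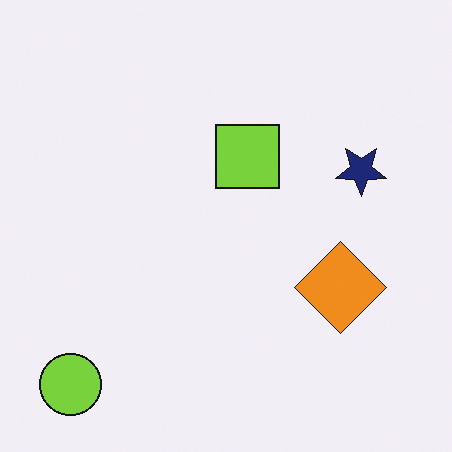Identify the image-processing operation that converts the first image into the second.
The second image is the first flipped vertically (top ↔ bottom).

The lime circle is in the top-left of the first image and the bottom-left of the second — shapes on opposite sides of the horizontal midline have swapped in a mirror flip.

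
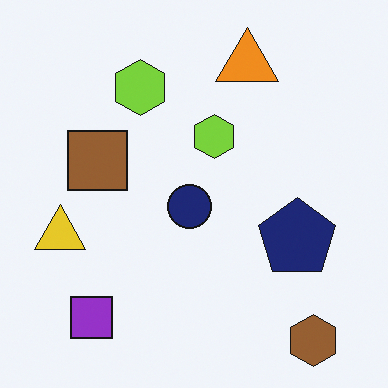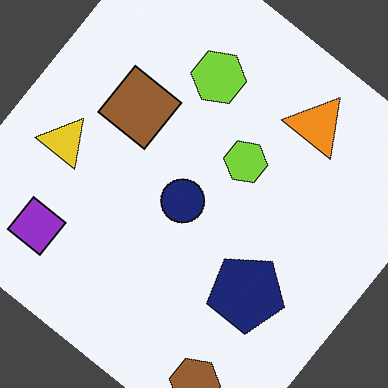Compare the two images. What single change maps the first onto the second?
The image was rotated clockwise by a large amount — several tens of degrees.

Every shape is tilted by the same angle and the image corners show triangular fill wedges — a whole-image rotation by a non-right angle.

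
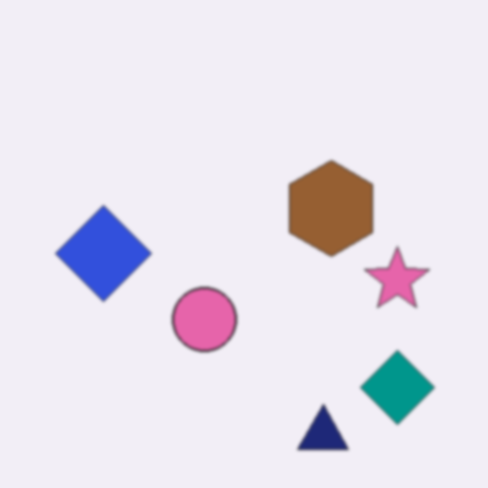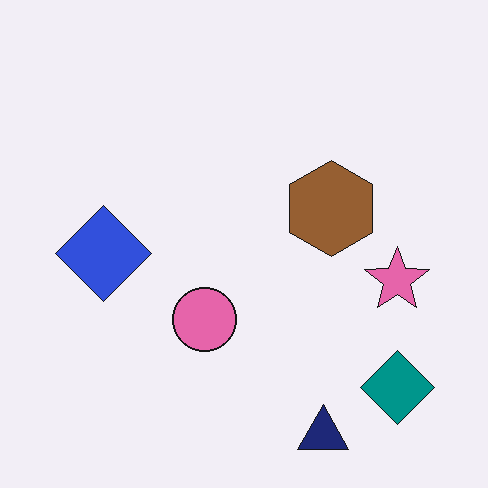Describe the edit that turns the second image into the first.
The image was lightly blurred.

Shape edges and outlines are uniformly softened across the whole image.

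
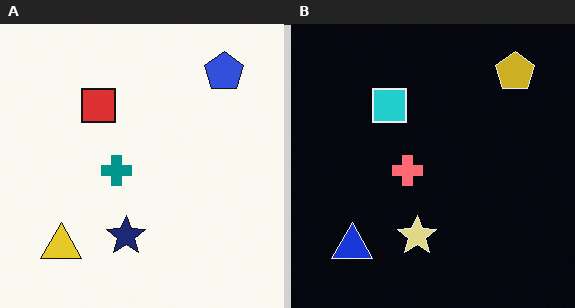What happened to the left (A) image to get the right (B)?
Color-inverted (negative).

The light background has become dark and every shape's color is its complement — a photographic negative.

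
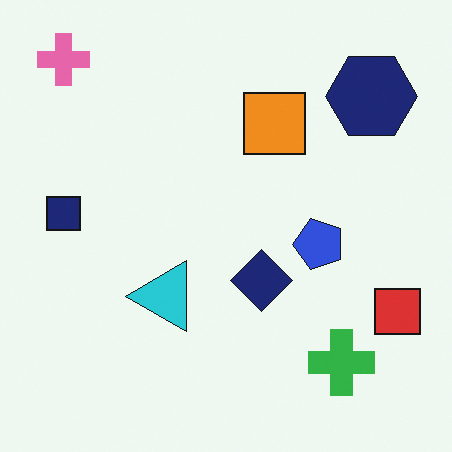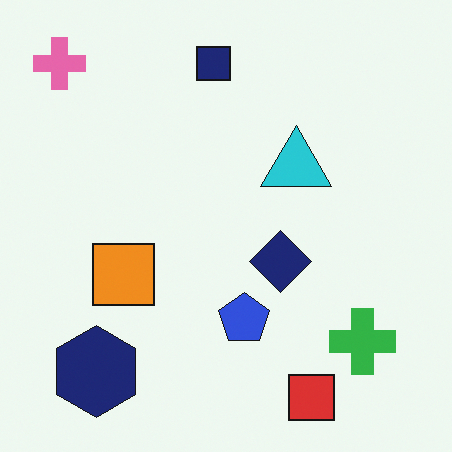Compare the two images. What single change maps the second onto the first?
The first image is the second transposed (reflected across the top-left ↔ bottom-right diagonal).

Shapes have swapped their row and column positions — what was in the top-right is now in the bottom-left — a diagonal reflection.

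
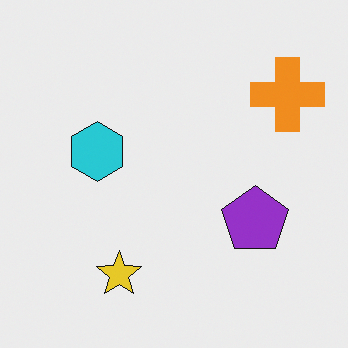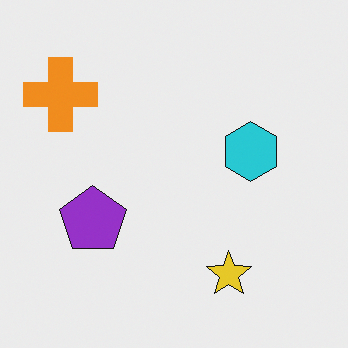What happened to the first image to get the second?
The image was flipped horizontally (left ↔ right).

The orange cross is in the top-right of the first image and the top-left of the second — shapes on opposite sides of the vertical midline have swapped in a mirror flip.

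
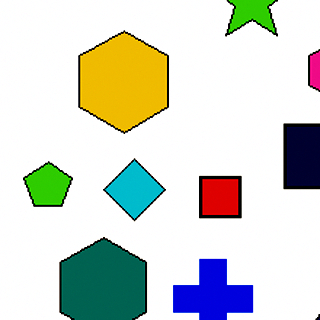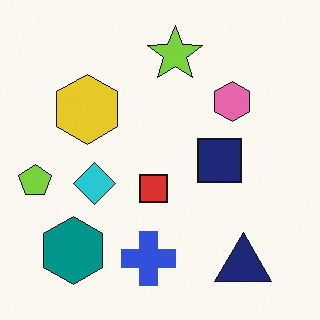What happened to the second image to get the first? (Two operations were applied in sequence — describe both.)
It was cropped to a modestly smaller region and rescaled, then given much higher contrast.

The visible shapes are larger and the field of view is narrower; shapes near the original edges may be partly or wholly outside the frame — a crop-and-rescale. Tones are pushed away from mid-grey across the whole image — a global contrast change.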